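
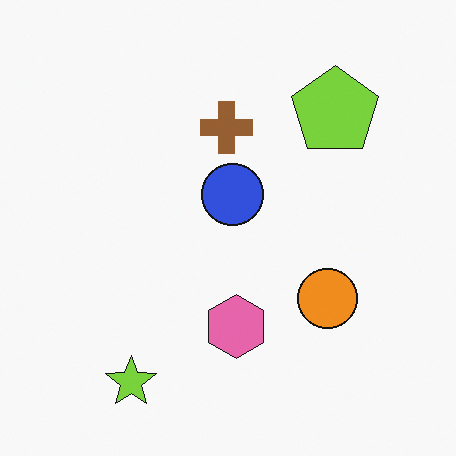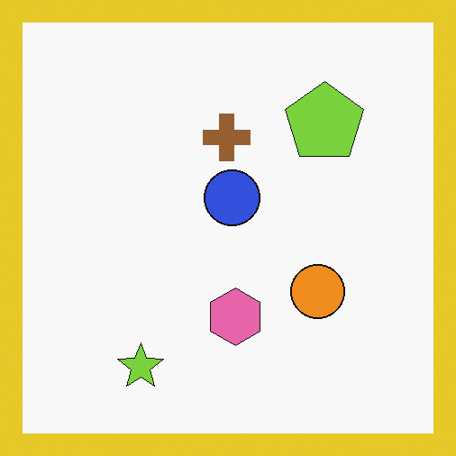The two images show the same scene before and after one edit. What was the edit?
The image was framed with a yellow border.

A solid yellow frame runs around the edge of the second image, with the content slightly shrunk inside it.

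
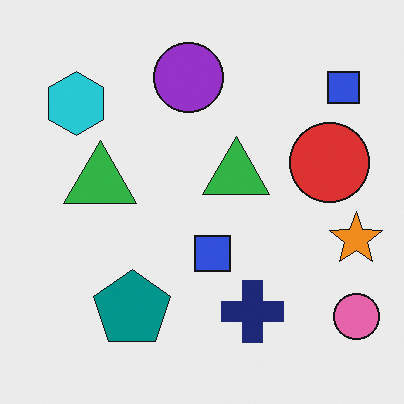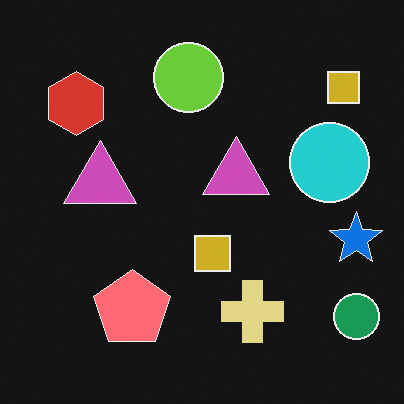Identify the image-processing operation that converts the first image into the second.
It was color-inverted (negative).

The light background has become dark and every shape's color is its complement — a photographic negative.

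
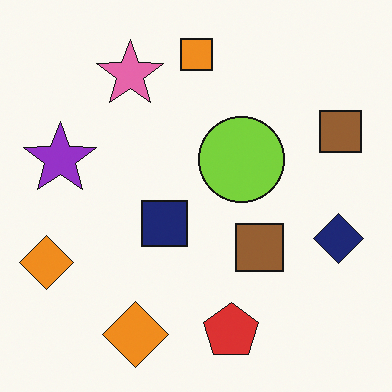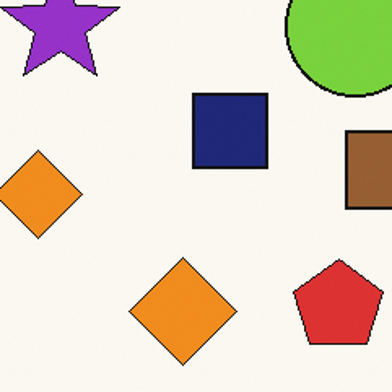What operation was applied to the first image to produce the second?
It was cropped tightly and scaled back up.

The visible shapes are larger and the field of view is narrower; shapes near the original edges may be partly or wholly outside the frame — a crop-and-rescale.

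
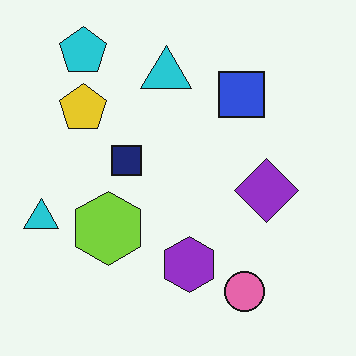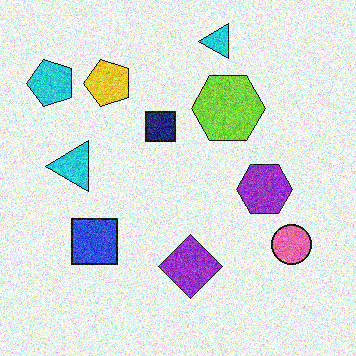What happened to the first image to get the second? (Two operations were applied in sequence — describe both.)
The transformation is: degraded with a thick layer of grain, then transposed (reflected across the top-left ↔ bottom-right diagonal).

Random speckle covers the whole image, including the flat background. Shapes have swapped their row and column positions — what was in the top-right is now in the bottom-left — a diagonal reflection.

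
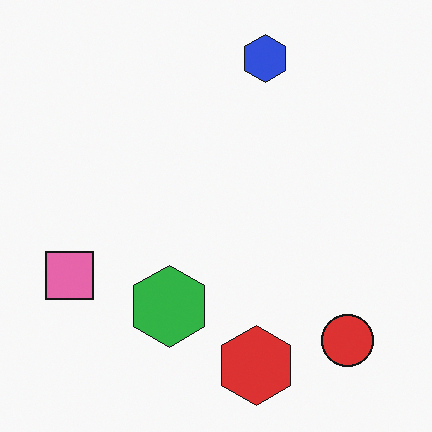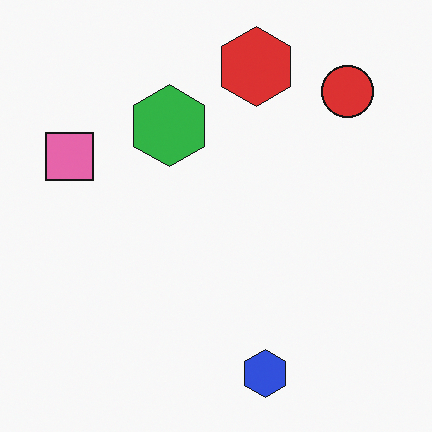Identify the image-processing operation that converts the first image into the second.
It was flipped vertically (top ↔ bottom).

The blue hexagon is in the top of the first image and the bottom of the second — shapes on opposite sides of the horizontal midline have swapped in a mirror flip.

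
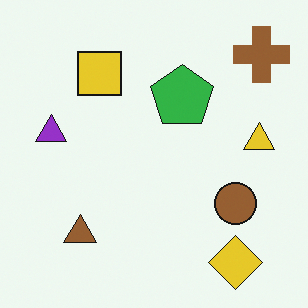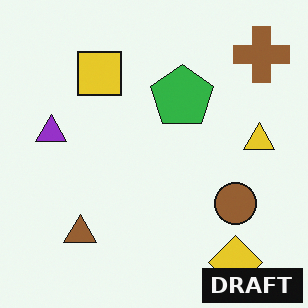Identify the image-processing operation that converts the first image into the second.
This is the original image watermarked with the text "DRAFT" in the lower-right corner.

A dark label reading "DRAFT" appears in the lower-right corner.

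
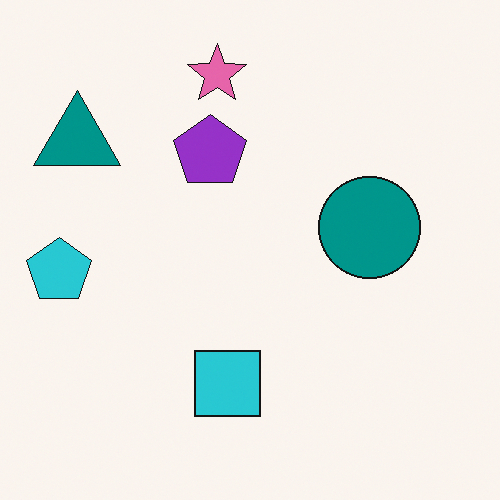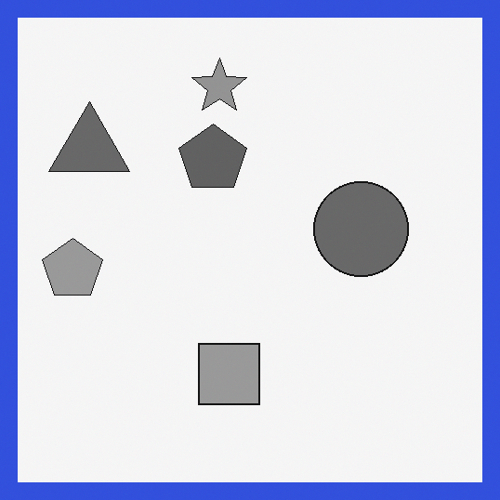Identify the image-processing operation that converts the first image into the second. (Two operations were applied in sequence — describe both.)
The transformation is: converted to grayscale, then framed with a blue border.

All color is removed — every shape is now a shade of grey. A solid blue frame runs around the edge of the second image, with the content slightly shrunk inside it.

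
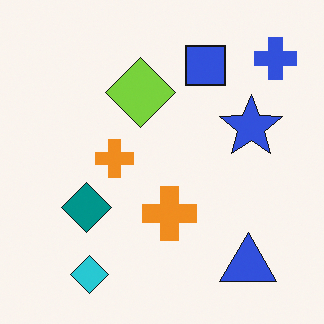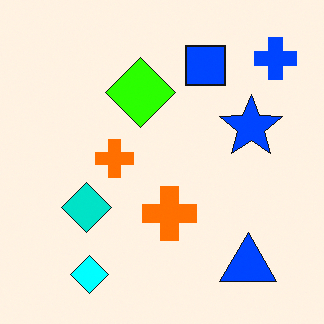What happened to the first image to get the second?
It was made much more vivid (saturation change).

All colors are more vivid — a global saturation change.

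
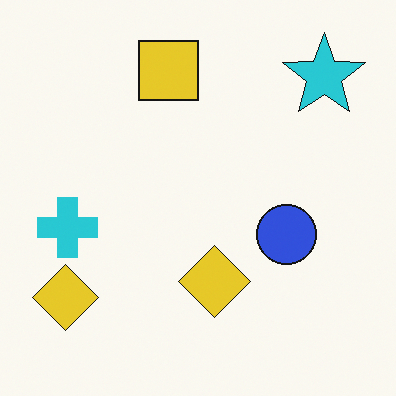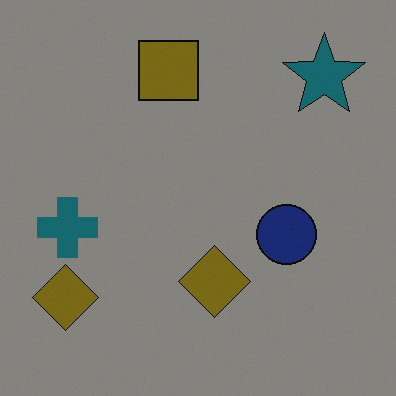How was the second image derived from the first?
The image was noticeably darkened.

Every pixel — background and shapes alike — is uniformly darkened.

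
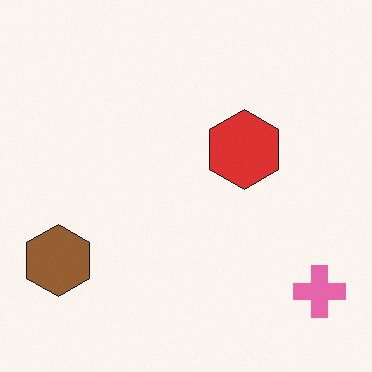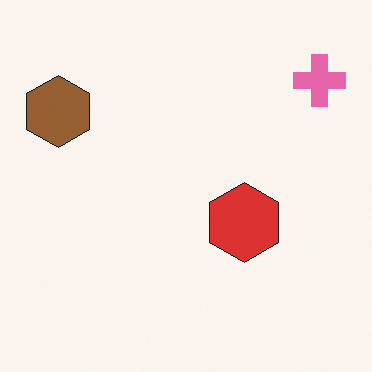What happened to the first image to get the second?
The second image is the first flipped vertically (top ↔ bottom).

The pink cross is in the bottom-right of the first image and the top-right of the second — shapes on opposite sides of the horizontal midline have swapped in a mirror flip.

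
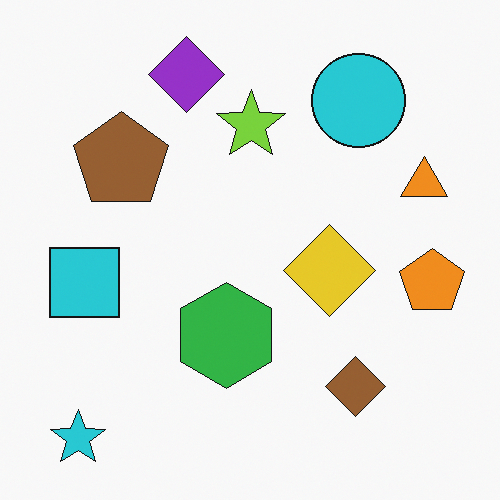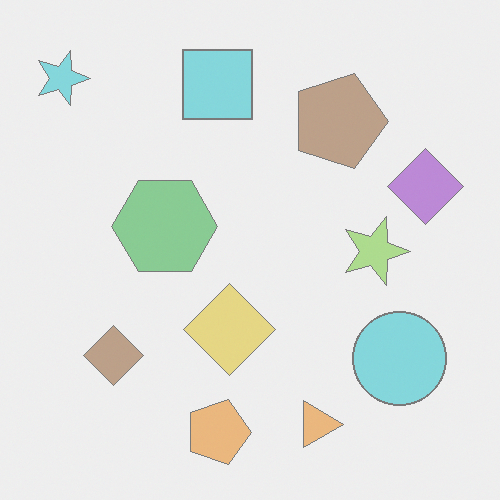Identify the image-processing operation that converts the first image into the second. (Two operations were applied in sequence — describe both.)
This is the original image rotated 90° clockwise, then given much lower contrast.

The cyan star sits in the bottom-left of the first image and the top-left of the second — consistent with a whole-image 90° clockwise rotation. Tones are pushed toward mid-grey across the whole image — a global contrast change.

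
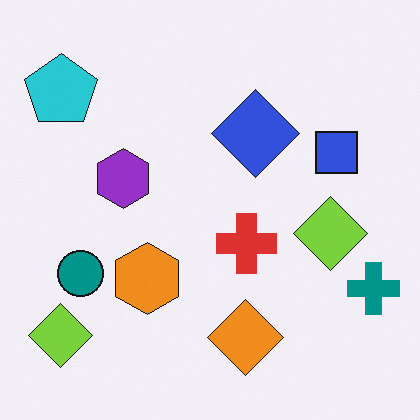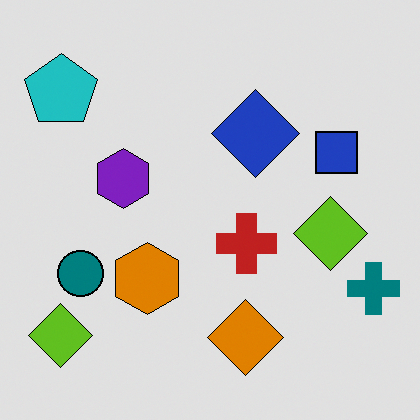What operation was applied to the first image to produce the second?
The second image is the first moderately posterized.

Each flat color has snapped to a coarser quantized level — most visibly, the near-white background has dropped to a flat grey.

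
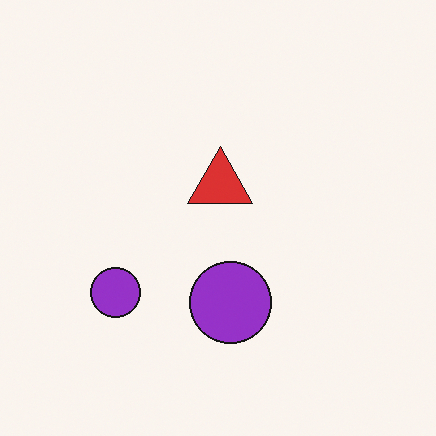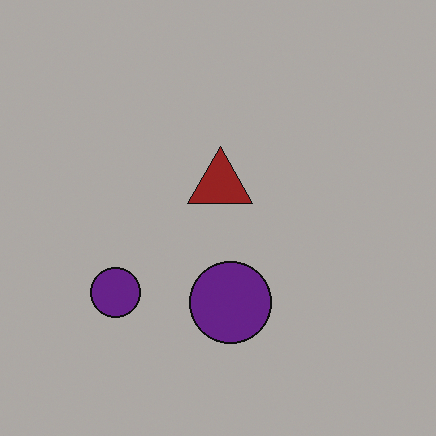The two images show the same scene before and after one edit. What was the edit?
This is the original image noticeably darkened.

Every pixel — background and shapes alike — is uniformly darkened.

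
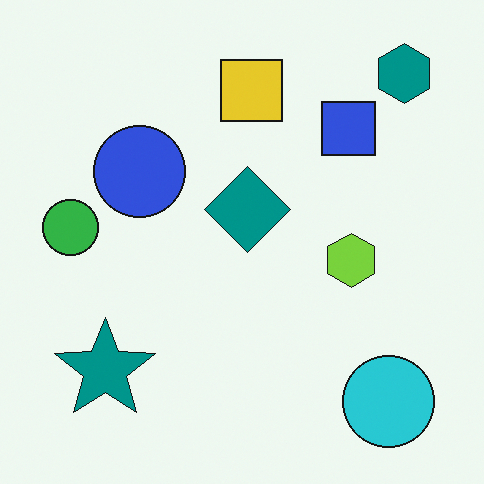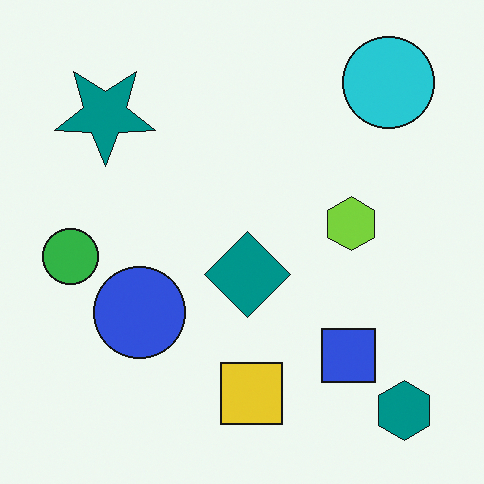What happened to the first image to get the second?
The second image is the first flipped vertically (top ↔ bottom).

The teal hexagon is in the top-right of the first image and the bottom-right of the second — shapes on opposite sides of the horizontal midline have swapped in a mirror flip.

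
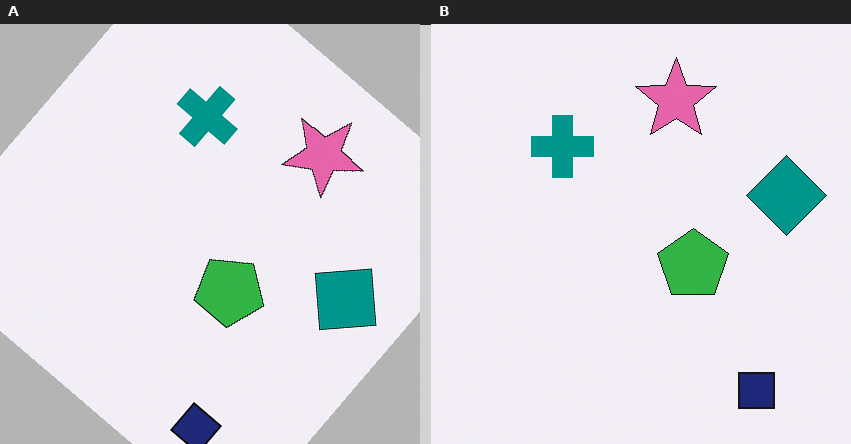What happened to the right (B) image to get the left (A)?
Rotated clockwise by a large amount — several tens of degrees.

Every shape is tilted by the same angle and the image corners show triangular fill wedges — a whole-image rotation by a non-right angle.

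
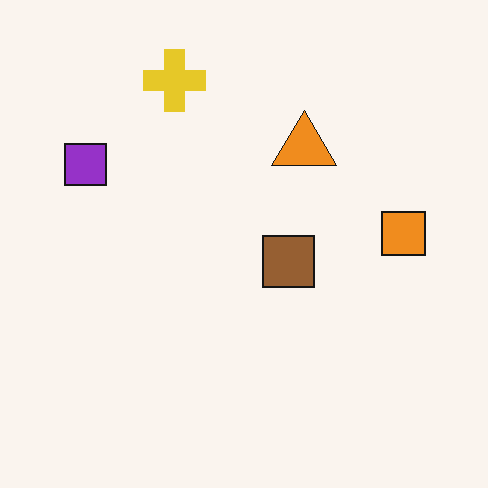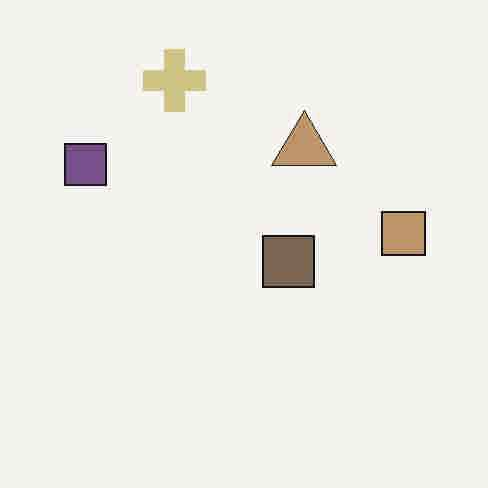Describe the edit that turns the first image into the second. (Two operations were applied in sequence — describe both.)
Degraded with heavy JPEG compression, then made much more muted (saturation change).

Blocky 8×8 compression artifacts appear around shape edges and the flat background shows ringing — characteristic JPEG degradation. All colors are more muted and greyish — a global saturation change.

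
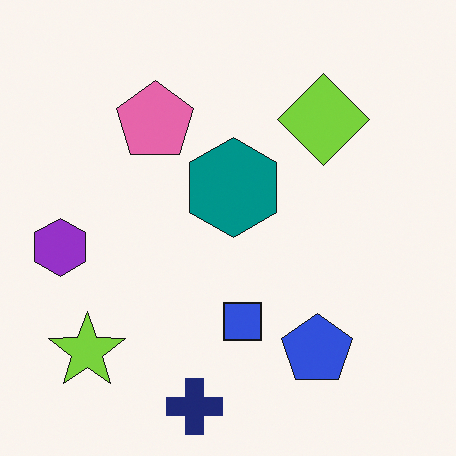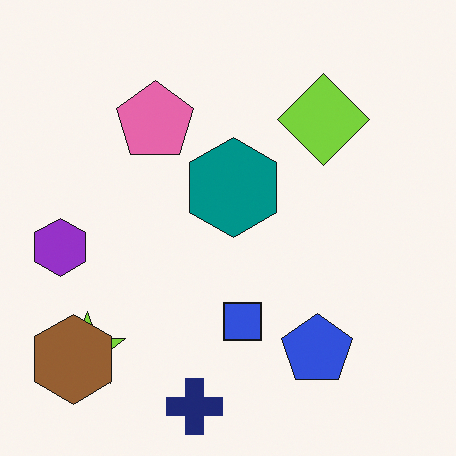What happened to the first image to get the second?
It was overlaid with an additional brown hexagon.

A brown hexagon appears in the second image that is absent from the first.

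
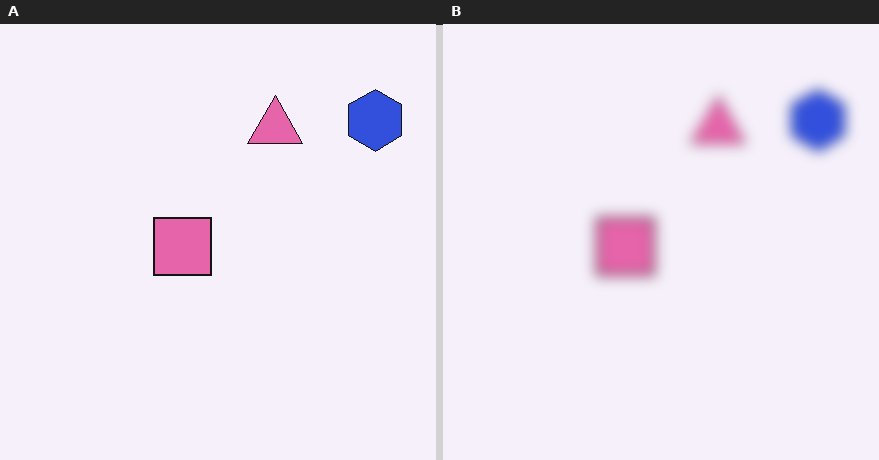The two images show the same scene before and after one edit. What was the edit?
The right (B) image is the left (A) heavily blurred.

Shape edges and outlines are uniformly softened across the whole image.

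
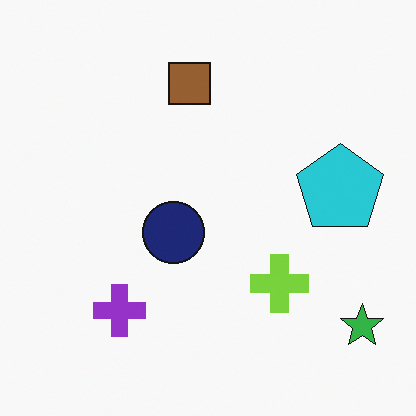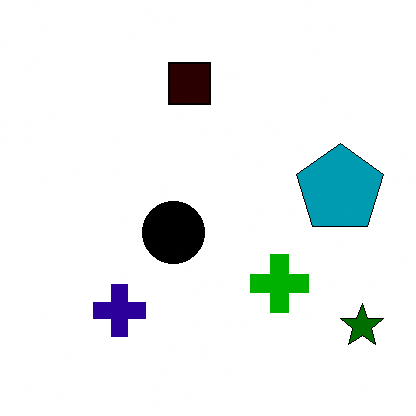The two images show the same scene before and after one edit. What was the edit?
Given much higher contrast.

Tones are pushed away from mid-grey across the whole image — a global contrast change.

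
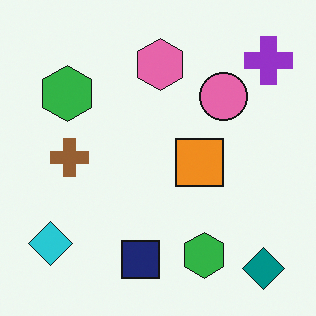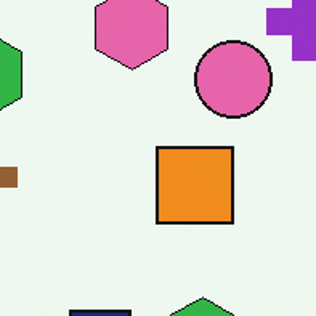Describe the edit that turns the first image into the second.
The second image is the first cropped slightly and scaled back up.

The visible shapes are larger and the field of view is narrower; shapes near the original edges may be partly or wholly outside the frame — a crop-and-rescale.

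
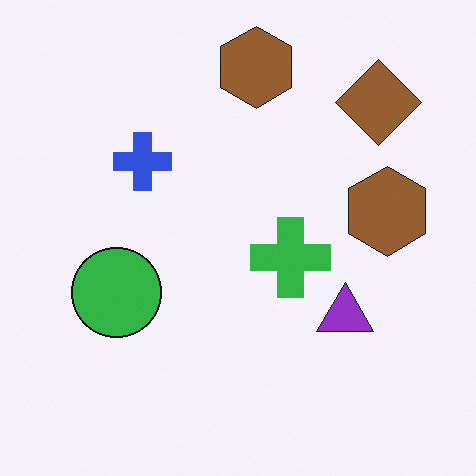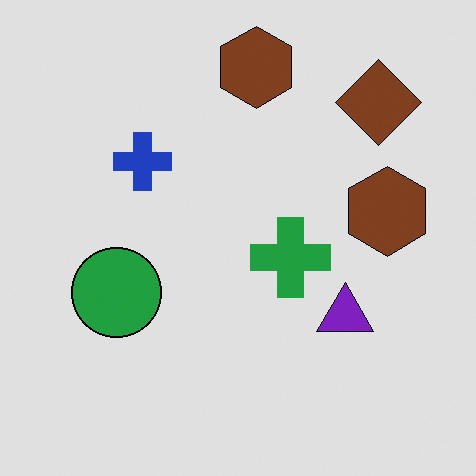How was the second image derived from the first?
Posterized to a reduced palette.

Each flat color has snapped to a coarser quantized level — most visibly, the near-white background has dropped to a flat grey.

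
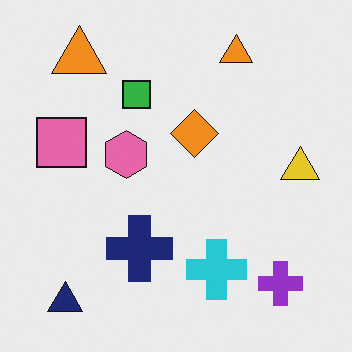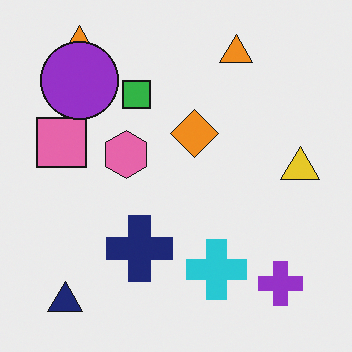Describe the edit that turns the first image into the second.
Overlaid with an additional purple circle.

A purple circle appears in the second image that is absent from the first.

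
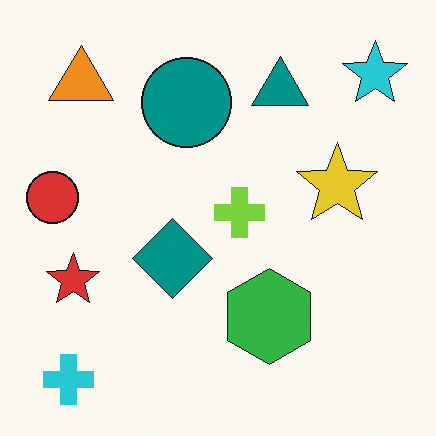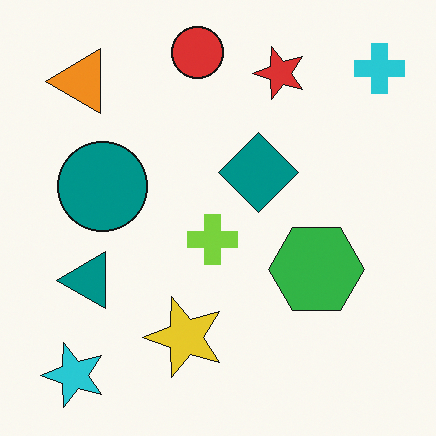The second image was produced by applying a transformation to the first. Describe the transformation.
The image was transposed (reflected across the top-left ↔ bottom-right diagonal).

Shapes have swapped their row and column positions — what was in the top-right is now in the bottom-left — a diagonal reflection.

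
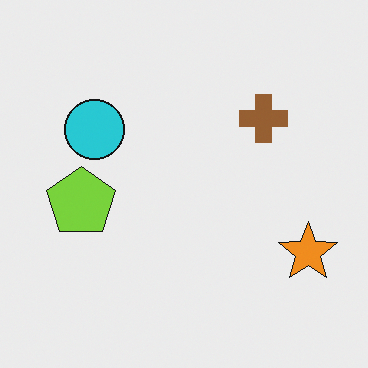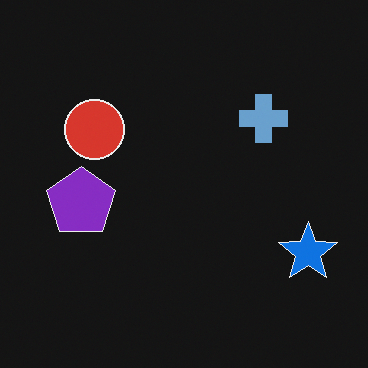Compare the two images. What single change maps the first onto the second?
This is the original image color-inverted (negative).

The light background has become dark and every shape's color is its complement — a photographic negative.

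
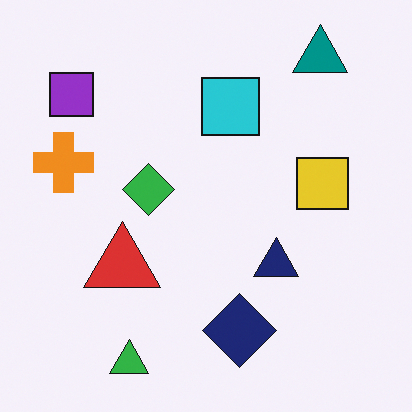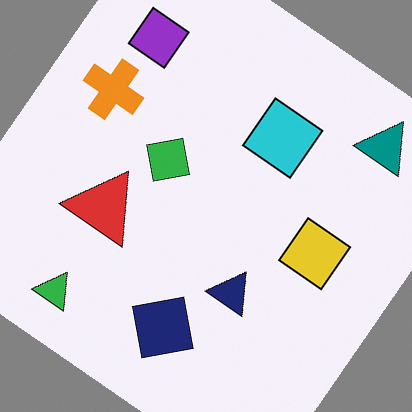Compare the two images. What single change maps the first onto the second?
Rotated clockwise by a large amount — several tens of degrees.

Every shape is tilted by the same angle and the image corners show triangular fill wedges — a whole-image rotation by a non-right angle.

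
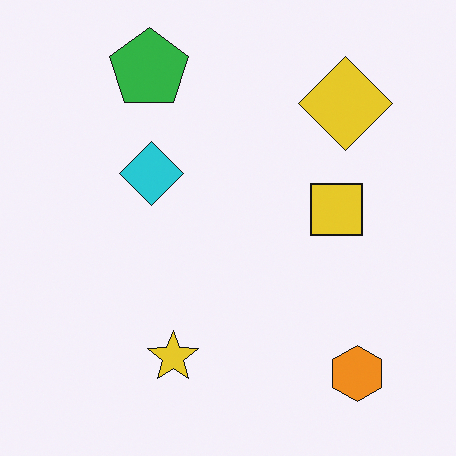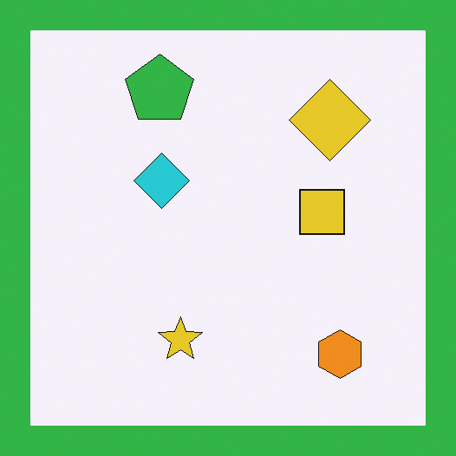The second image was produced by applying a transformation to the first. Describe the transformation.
The image was framed with a green border.

A solid green frame runs around the edge of the second image, with the content slightly shrunk inside it.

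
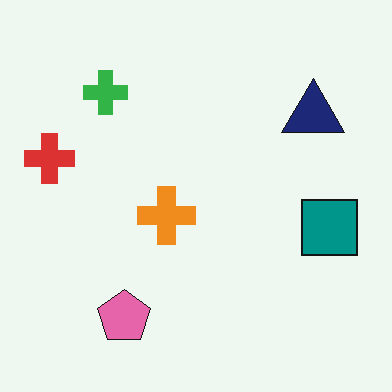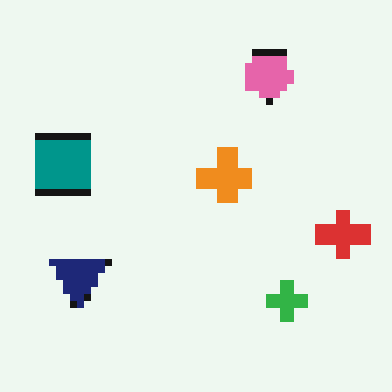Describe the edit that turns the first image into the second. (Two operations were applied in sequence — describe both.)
Rotated 180°, then moderately pixelated.

The red cross sits in the left of the first image and the right of the second — consistent with a whole-image 180° rotation. Shapes are reduced to large square blocks; fine edges and outlines are lost — a downscale-then-upscale (mosaic) effect.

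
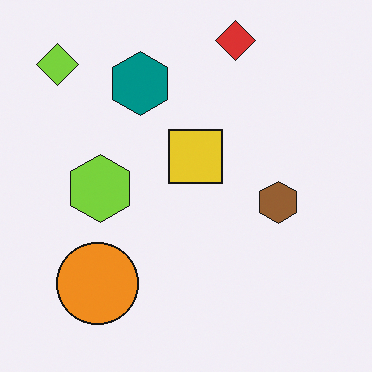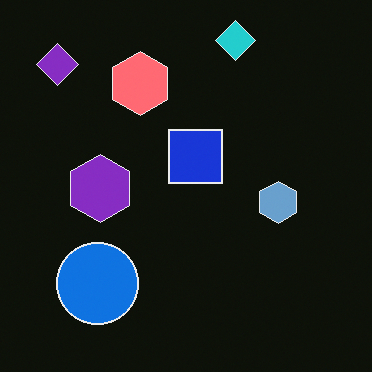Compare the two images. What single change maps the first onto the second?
The image was color-inverted (negative).

The light background has become dark and every shape's color is its complement — a photographic negative.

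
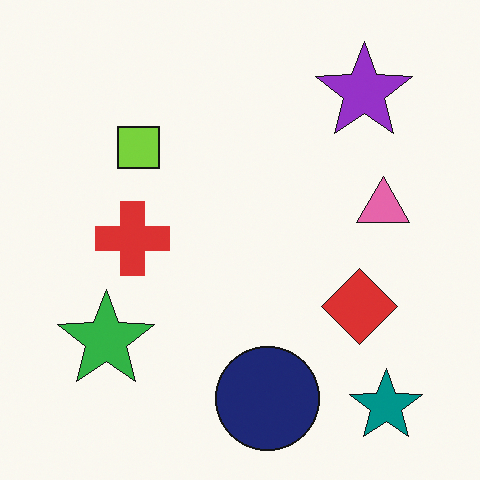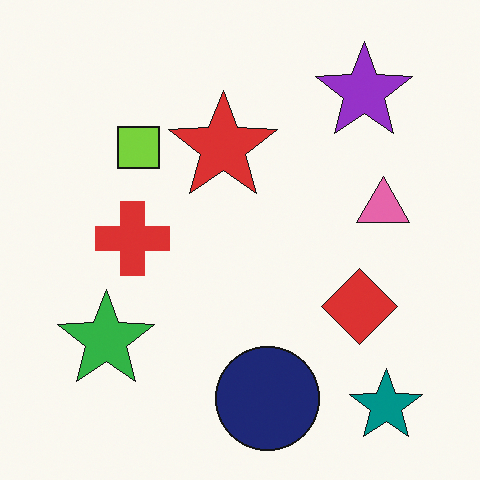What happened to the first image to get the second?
Overlaid with an additional red star.

A red star appears in the second image that is absent from the first.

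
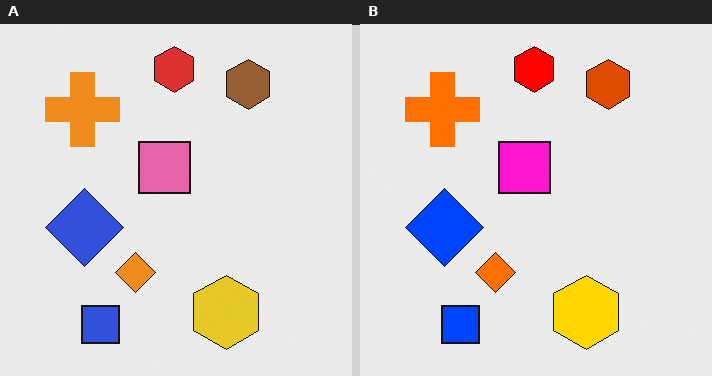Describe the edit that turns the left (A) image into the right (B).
This is the original image made much more vivid (saturation change).

All colors are more vivid — a global saturation change.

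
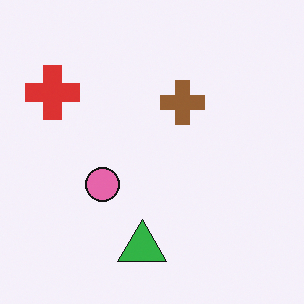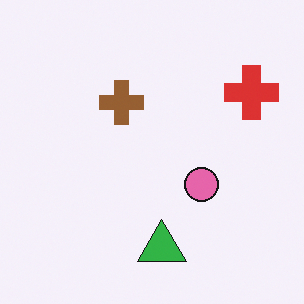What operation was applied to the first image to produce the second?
The transformation is: flipped horizontally (left ↔ right).

The red cross is in the top-left of the first image and the top-right of the second — shapes on opposite sides of the vertical midline have swapped in a mirror flip.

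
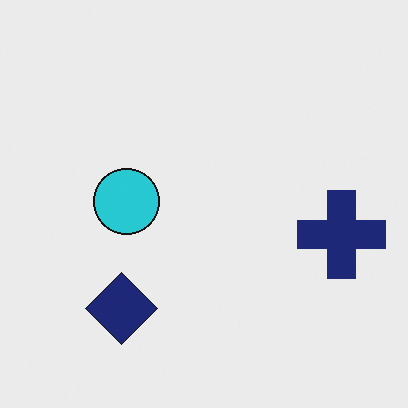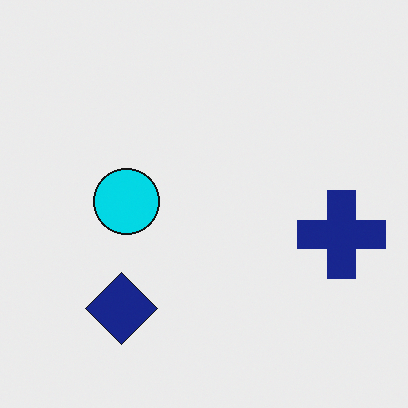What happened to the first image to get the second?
The transformation is: slightly oversaturated.

All colors are more vivid — a global saturation change.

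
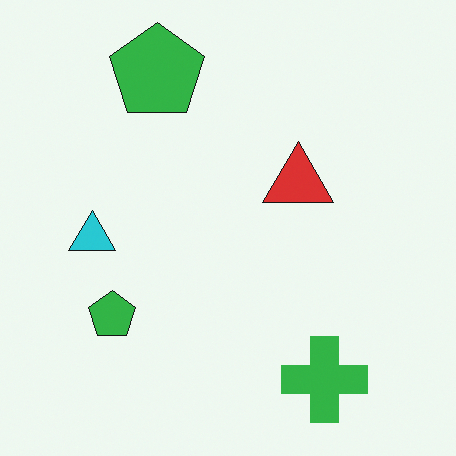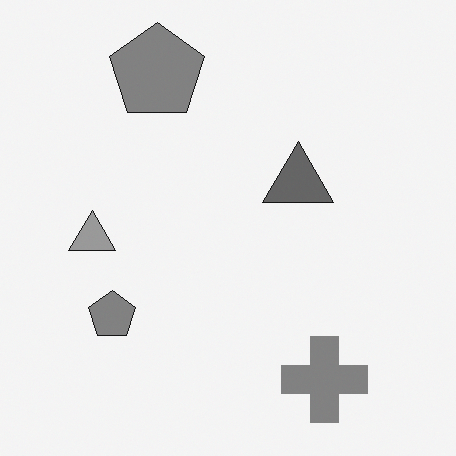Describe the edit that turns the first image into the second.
It was converted to grayscale.

All color is removed — every shape is now a shade of grey.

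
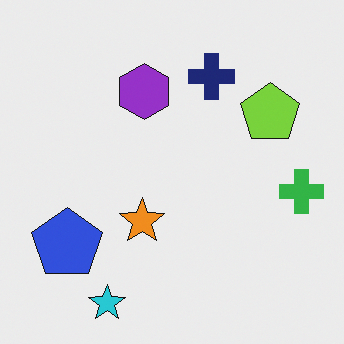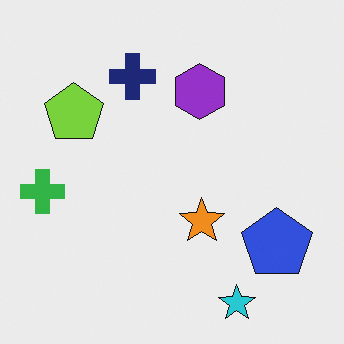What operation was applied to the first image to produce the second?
Flipped horizontally (left ↔ right).

The green cross is in the right of the first image and the left of the second — shapes on opposite sides of the vertical midline have swapped in a mirror flip.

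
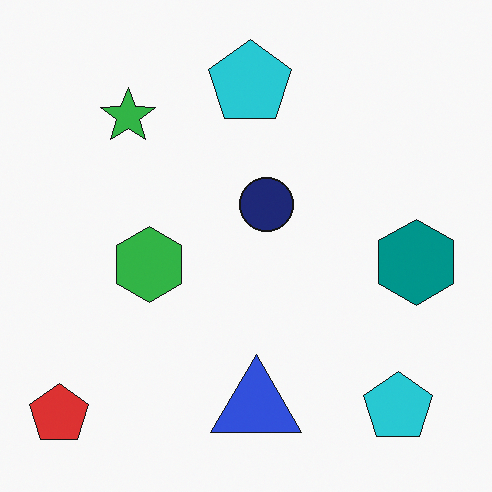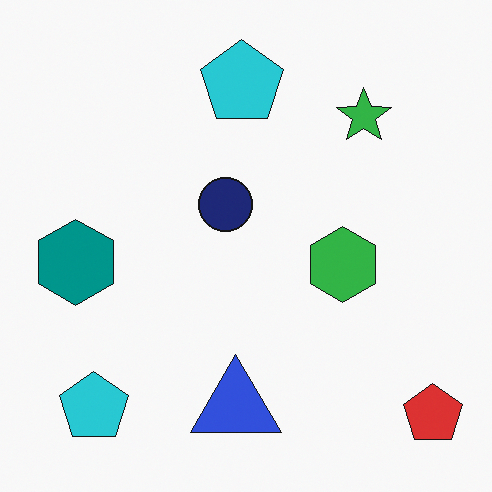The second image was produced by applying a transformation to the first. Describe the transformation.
The second image is the first flipped horizontally (left ↔ right).

The red pentagon is in the bottom-left of the first image and the bottom-right of the second — shapes on opposite sides of the vertical midline have swapped in a mirror flip.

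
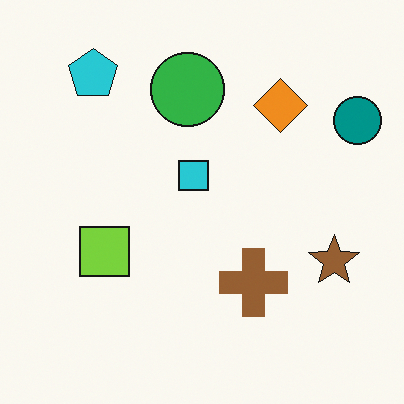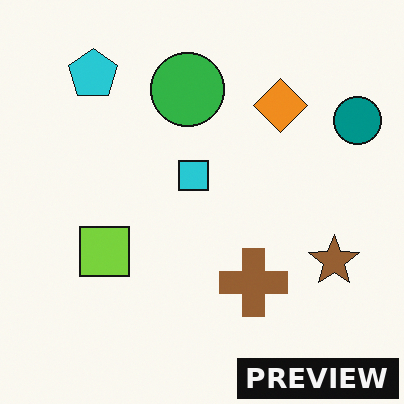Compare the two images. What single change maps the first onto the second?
The second image is the first watermarked with the text "PREVIEW" in the lower-right corner.

A dark label reading "PREVIEW" appears in the lower-right corner.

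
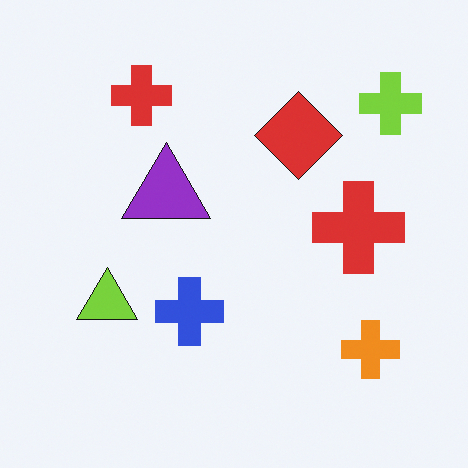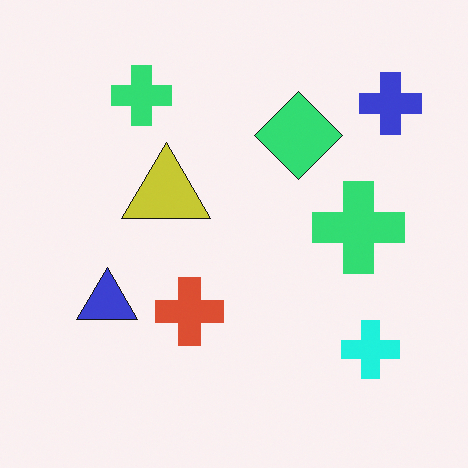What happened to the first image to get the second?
This is the original image hue-shifted by a moderate amount.

Every shape's color has rotated by the same amount around the hue wheel — a uniform hue shift.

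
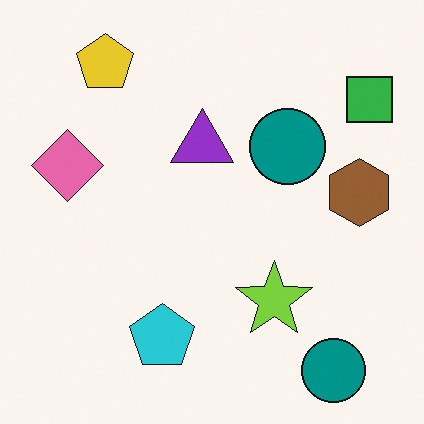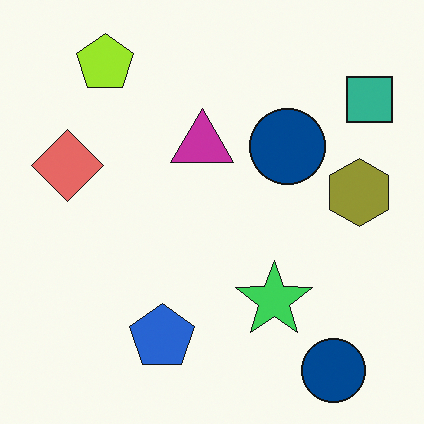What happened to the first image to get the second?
Hue-shifted by a small amount.

Every shape's color has rotated by the same amount around the hue wheel — a uniform hue shift.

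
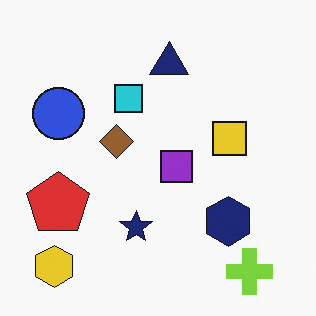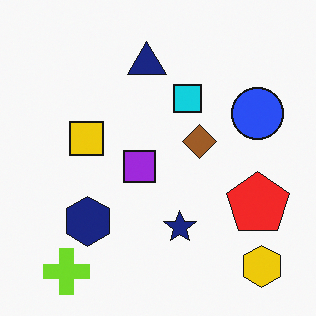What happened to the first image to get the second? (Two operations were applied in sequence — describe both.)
The image was flipped horizontally (left ↔ right), then slightly oversaturated.

The yellow hexagon is in the bottom-left of the first image and the bottom-right of the second — shapes on opposite sides of the vertical midline have swapped in a mirror flip. All colors are more vivid — a global saturation change.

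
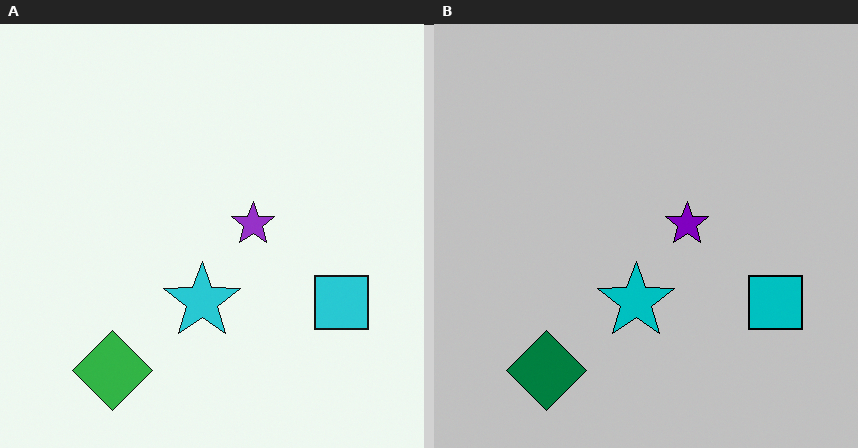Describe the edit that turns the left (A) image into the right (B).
Heavily posterized to just a handful of flat colors.

Each flat color has snapped to a coarser quantized level — most visibly, the near-white background has dropped to a flat grey.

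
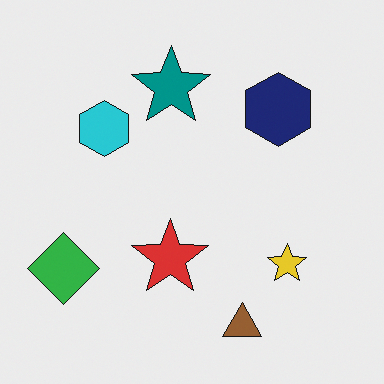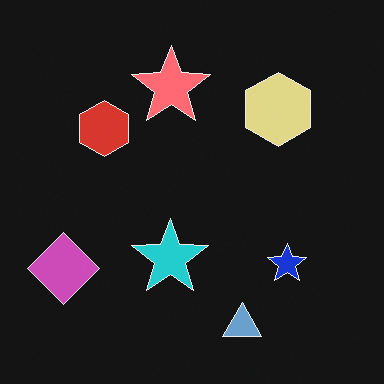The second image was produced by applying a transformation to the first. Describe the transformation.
It was color-inverted (negative).

The light background has become dark and every shape's color is its complement — a photographic negative.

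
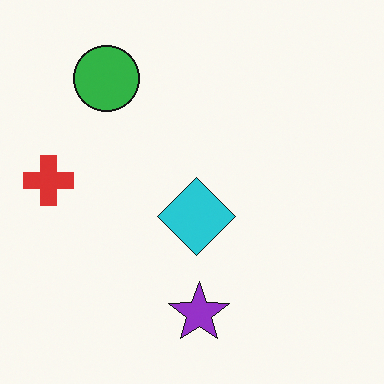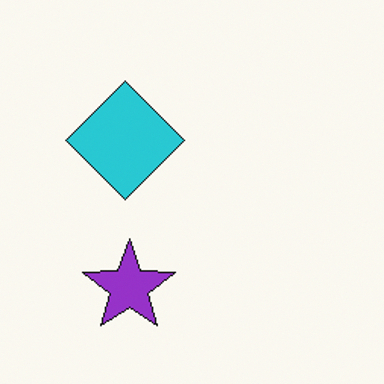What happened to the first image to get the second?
Cropped to a modestly smaller region and rescaled.

The visible shapes are larger and the field of view is narrower; shapes near the original edges may be partly or wholly outside the frame — a crop-and-rescale.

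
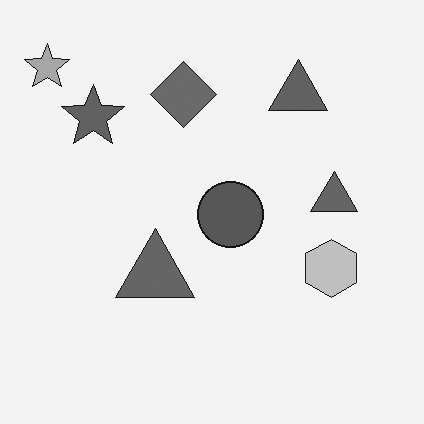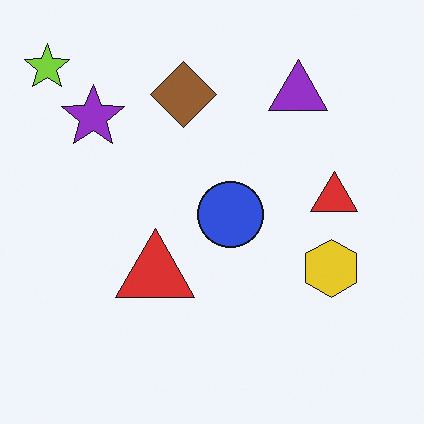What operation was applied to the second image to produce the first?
It was converted to grayscale.

All color is removed — every shape is now a shade of grey.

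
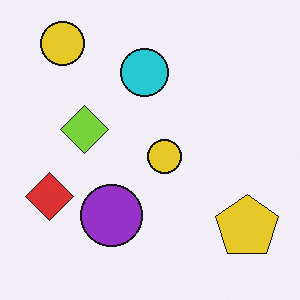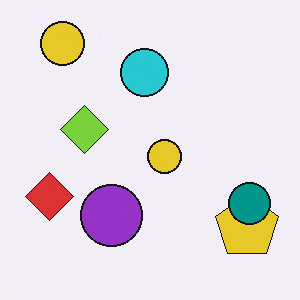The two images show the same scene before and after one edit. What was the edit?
The second image is the first overlaid with an additional teal circle.

A teal circle appears in the second image that is absent from the first.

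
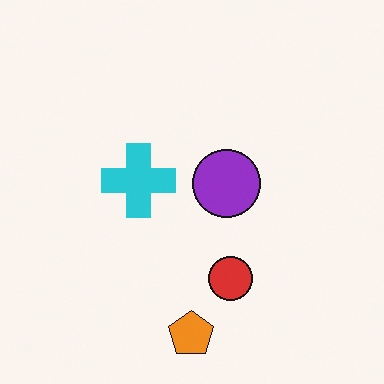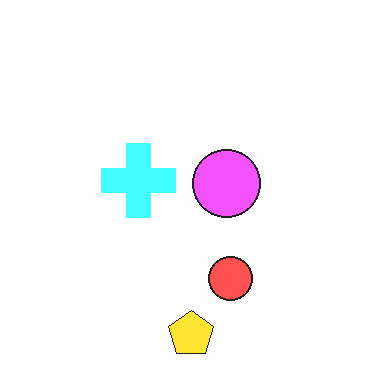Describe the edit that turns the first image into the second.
The image was noticeably brightened.

Every pixel — background and shapes alike — is uniformly brightened.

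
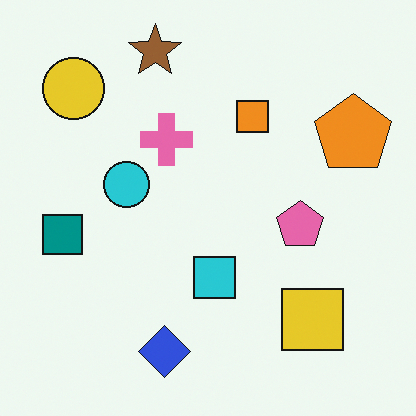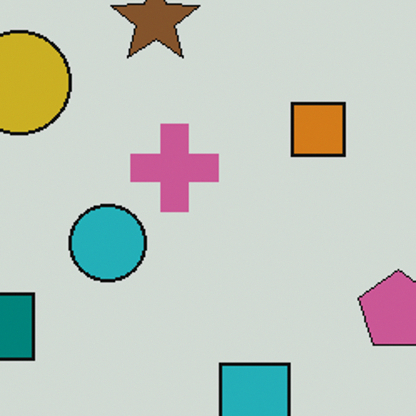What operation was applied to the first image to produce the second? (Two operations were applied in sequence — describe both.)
Cropped tightly and scaled back up, then darkened a little.

The visible shapes are larger and the field of view is narrower; shapes near the original edges may be partly or wholly outside the frame — a crop-and-rescale. Every pixel — background and shapes alike — is uniformly darkened.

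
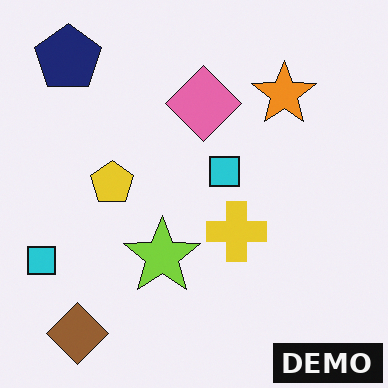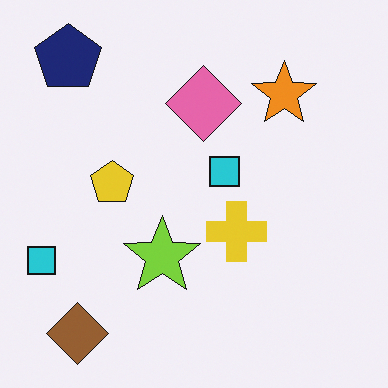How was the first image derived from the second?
The transformation is: watermarked with the text "DEMO" in the lower-right corner.

A dark label reading "DEMO" appears in the lower-right corner.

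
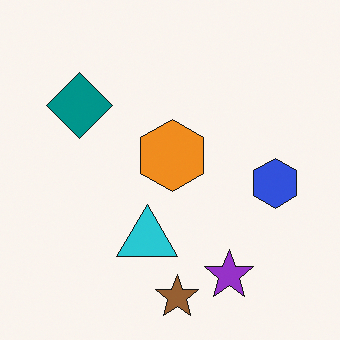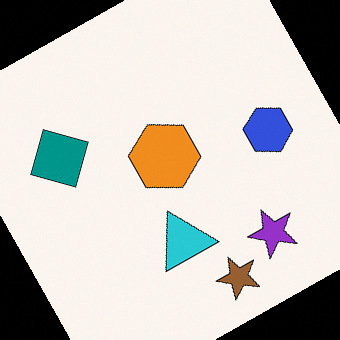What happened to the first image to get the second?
It was rotated counter-clockwise by a moderate amount.

Every shape is tilted by the same angle and the image corners show triangular fill wedges — a whole-image rotation by a non-right angle.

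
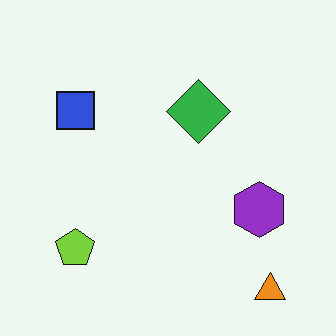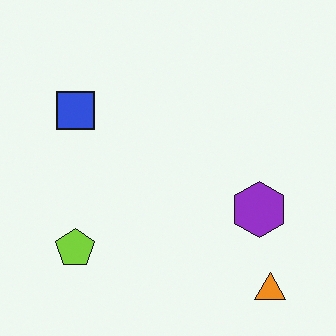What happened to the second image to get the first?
Overlaid with an additional green diamond.

A green diamond appears in the first image that is absent from the second.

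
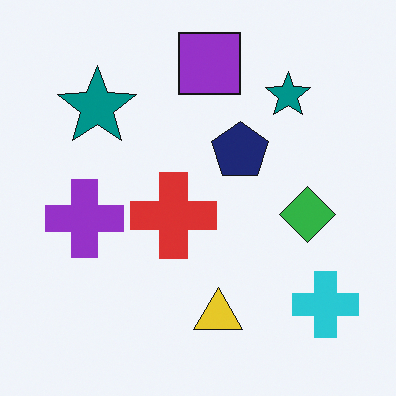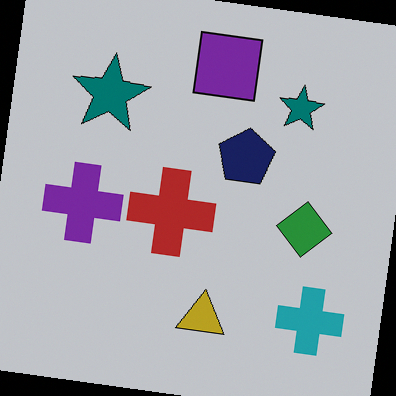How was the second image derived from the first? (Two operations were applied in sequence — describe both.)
The transformation is: rotated clockwise by a slight angle, then slightly darkened.

Every shape is tilted by the same angle and the image corners show triangular fill wedges — a whole-image rotation by a non-right angle. Every pixel — background and shapes alike — is uniformly darkened.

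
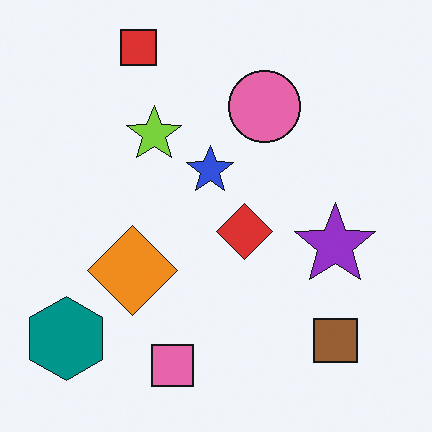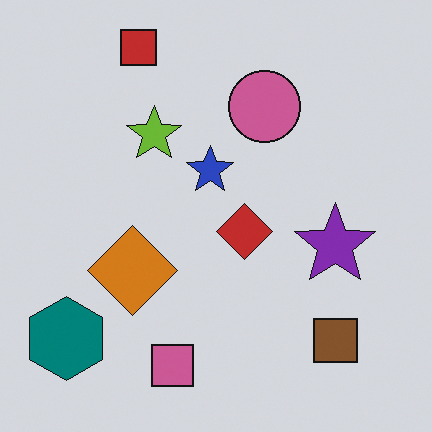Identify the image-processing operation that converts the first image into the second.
Darkened a little.

Every pixel — background and shapes alike — is uniformly darkened.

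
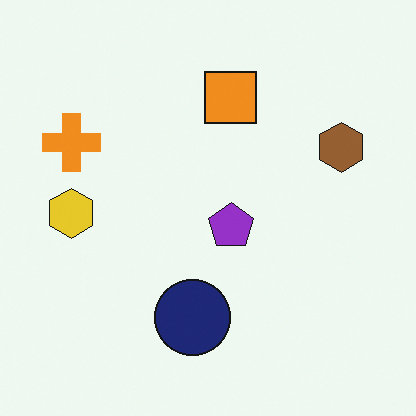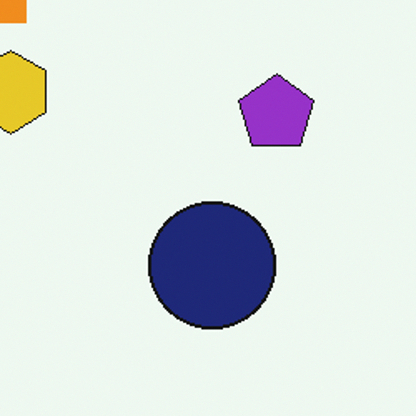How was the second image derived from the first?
The transformation is: cropped to a noticeably smaller region and rescaled.

The visible shapes are larger and the field of view is narrower; shapes near the original edges may be partly or wholly outside the frame — a crop-and-rescale.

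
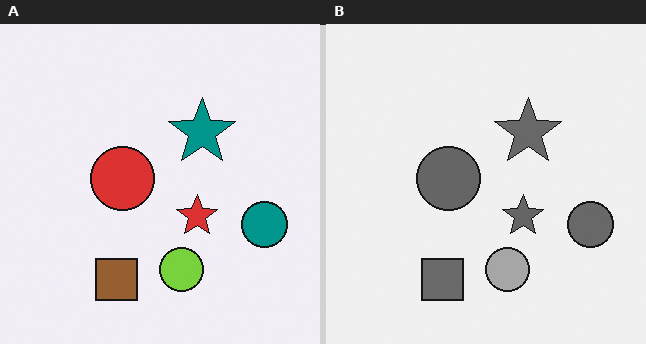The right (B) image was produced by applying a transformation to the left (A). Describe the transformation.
It was converted to grayscale.

All color is removed — every shape is now a shade of grey.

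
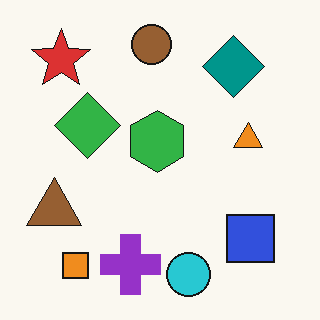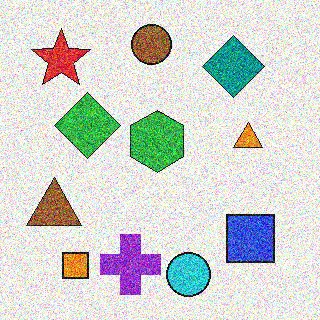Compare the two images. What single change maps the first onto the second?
This is the original image degraded with strong gaussian noise.

Random speckle covers the whole image, including the flat background.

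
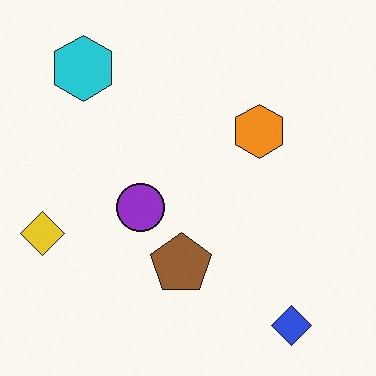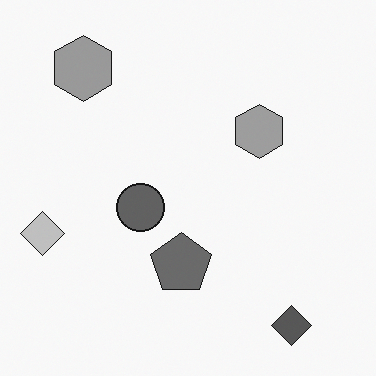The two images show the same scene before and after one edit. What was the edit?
The image was converted to grayscale.

All color is removed — every shape is now a shade of grey.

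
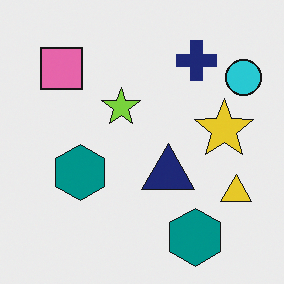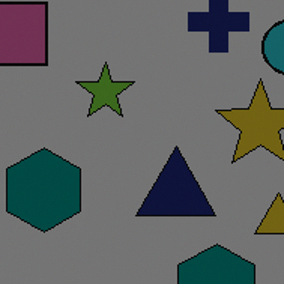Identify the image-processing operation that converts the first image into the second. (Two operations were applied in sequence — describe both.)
It was darkened a lot, then cropped to a modestly smaller region and rescaled.

Every pixel — background and shapes alike — is uniformly darkened. The visible shapes are larger and the field of view is narrower; shapes near the original edges may be partly or wholly outside the frame — a crop-and-rescale.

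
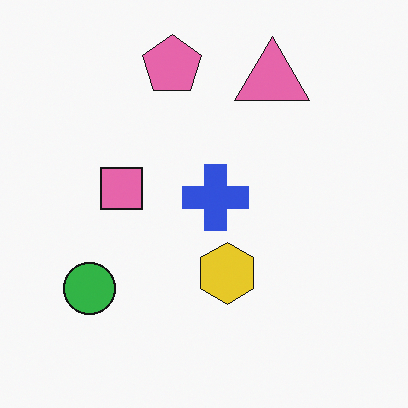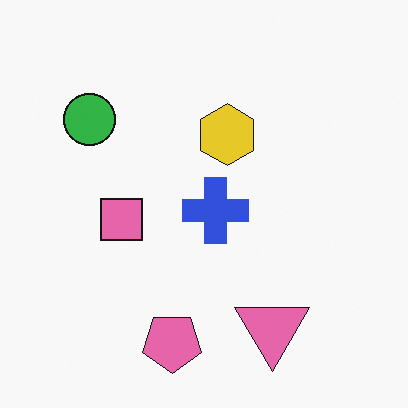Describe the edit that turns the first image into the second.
Flipped vertically (top ↔ bottom).

The pink pentagon is in the top of the first image and the bottom of the second — shapes on opposite sides of the horizontal midline have swapped in a mirror flip.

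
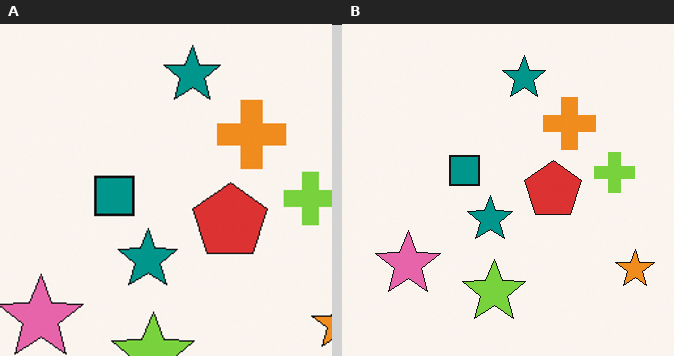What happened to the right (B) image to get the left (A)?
The left (A) image is the right (B) cropped slightly and scaled back up.

The visible shapes are larger and the field of view is narrower; shapes near the original edges may be partly or wholly outside the frame — a crop-and-rescale.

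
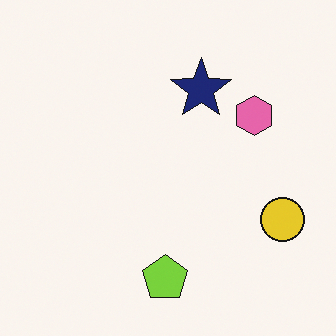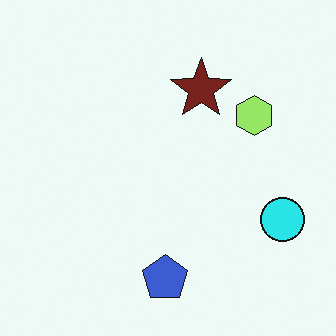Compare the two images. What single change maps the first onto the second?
This is the original image hue-shifted through roughly a third of the color wheel.

Every shape's color has rotated by the same amount around the hue wheel — a uniform hue shift.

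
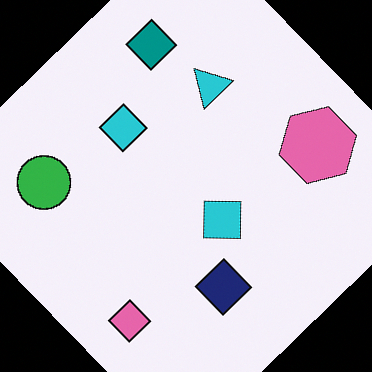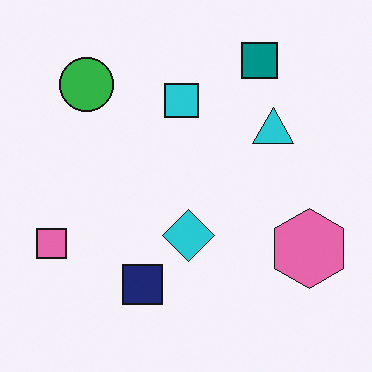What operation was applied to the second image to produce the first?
This is the original image rotated counter-clockwise by a large amount — several tens of degrees.

Every shape is tilted by the same angle and the image corners show triangular fill wedges — a whole-image rotation by a non-right angle.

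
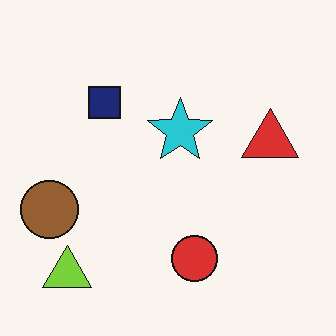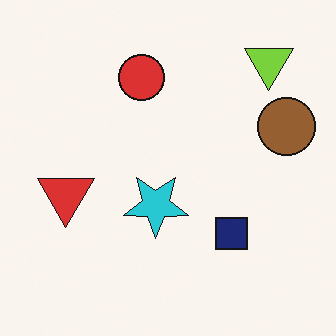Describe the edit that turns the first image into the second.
The second image is the first rotated 180°.

The lime triangle sits in the bottom-left of the first image and the top-right of the second — consistent with a whole-image 180° rotation.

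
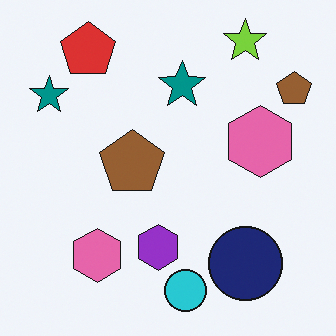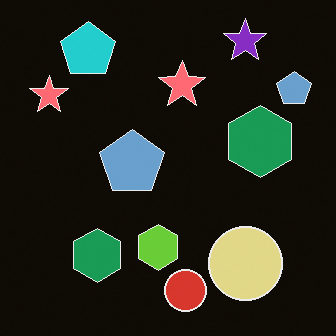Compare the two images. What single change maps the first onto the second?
It was color-inverted (negative).

The light background has become dark and every shape's color is its complement — a photographic negative.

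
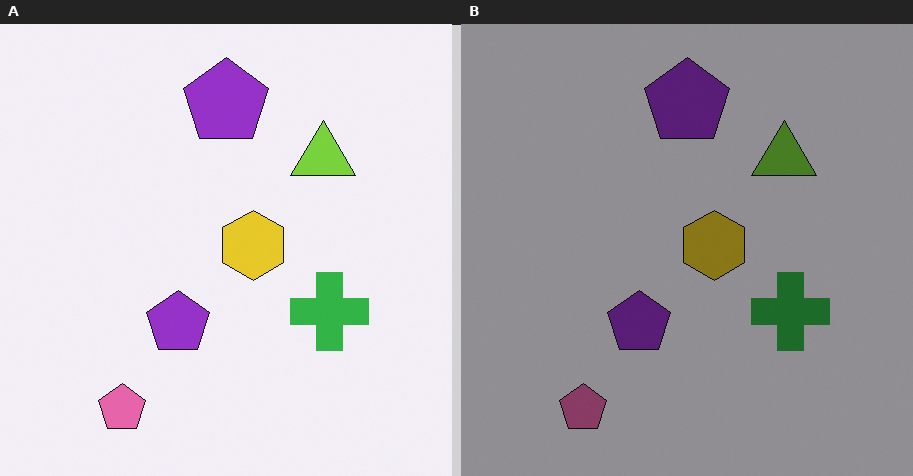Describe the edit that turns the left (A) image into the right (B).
It was darkened a lot.

Every pixel — background and shapes alike — is uniformly darkened.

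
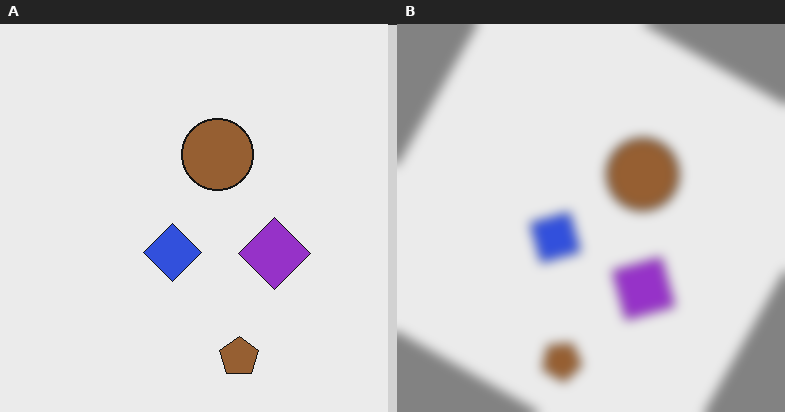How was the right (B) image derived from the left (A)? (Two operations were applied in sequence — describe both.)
This is the original image rotated clockwise by a moderate amount, then strongly gaussian-blurred.

Every shape is tilted by the same angle and the image corners show triangular fill wedges — a whole-image rotation by a non-right angle. Shape edges and outlines are uniformly softened across the whole image.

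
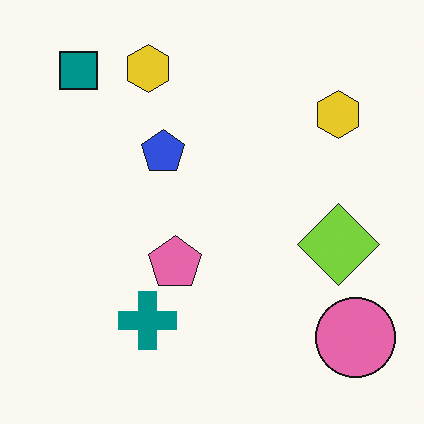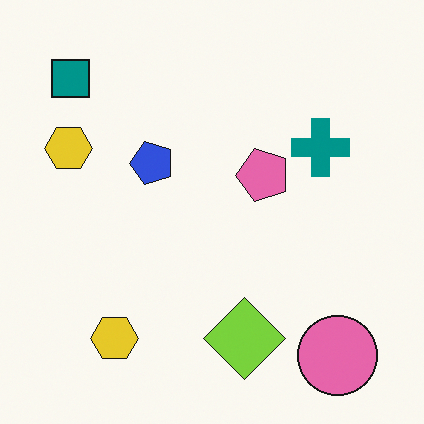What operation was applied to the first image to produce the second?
It was transposed (reflected across the top-left ↔ bottom-right diagonal).

Shapes have swapped their row and column positions — what was in the top-right is now in the bottom-left — a diagonal reflection.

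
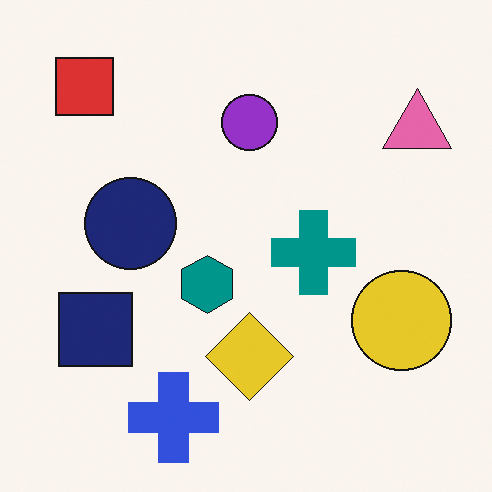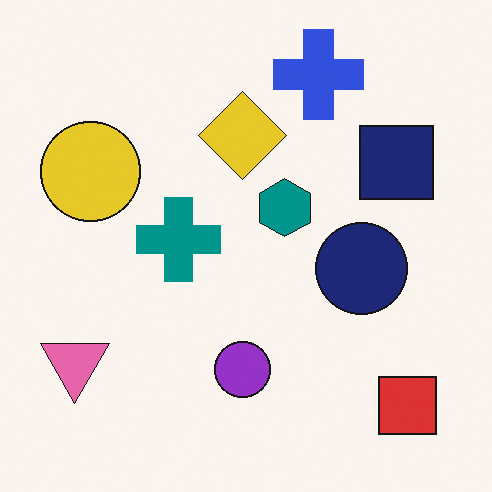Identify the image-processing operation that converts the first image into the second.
It was rotated 180°.

The red square sits in the top-left of the first image and the bottom-right of the second — consistent with a whole-image 180° rotation.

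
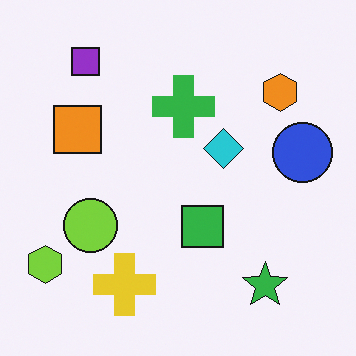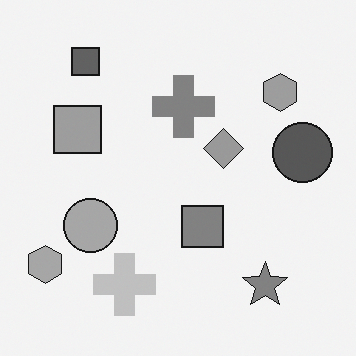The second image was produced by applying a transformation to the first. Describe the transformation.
It was converted to grayscale.

All color is removed — every shape is now a shade of grey.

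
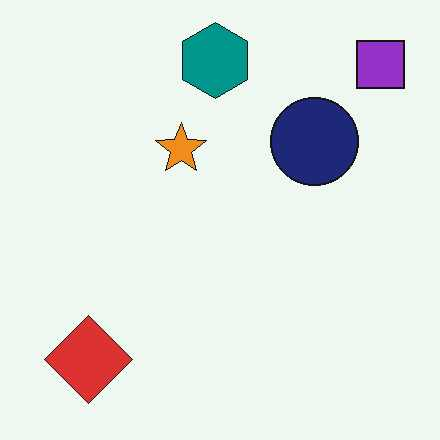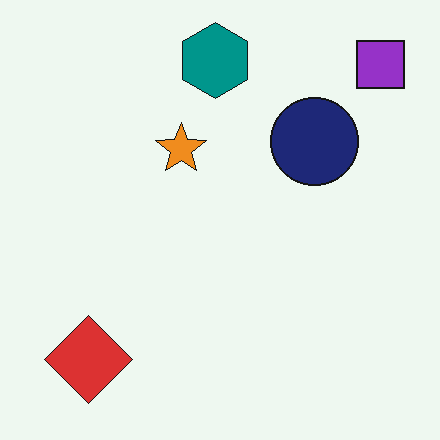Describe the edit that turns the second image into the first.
The first image is the second given moderate JPEG compression.

Blocky 8×8 compression artifacts appear around shape edges and the flat background shows ringing — characteristic JPEG degradation.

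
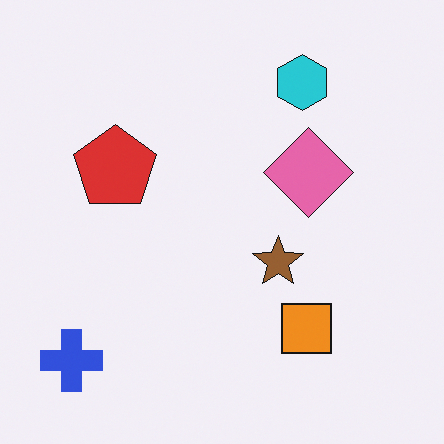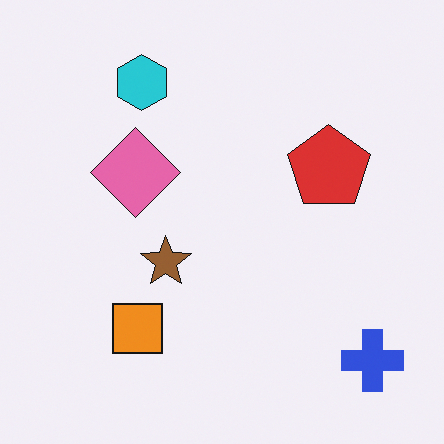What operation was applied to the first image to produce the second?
The transformation is: flipped horizontally (left ↔ right).

The blue cross is in the bottom-left of the first image and the bottom-right of the second — shapes on opposite sides of the vertical midline have swapped in a mirror flip.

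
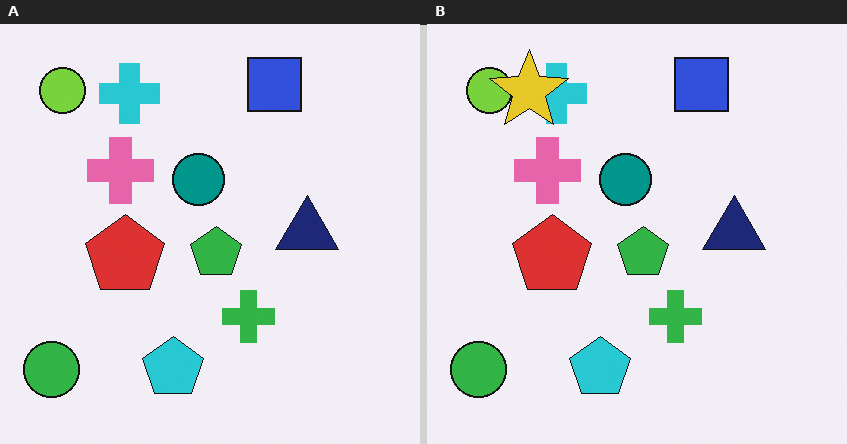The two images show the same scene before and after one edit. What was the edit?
The transformation is: overlaid with an additional yellow star.

A yellow star appears in the right (B) image that is absent from the left (A).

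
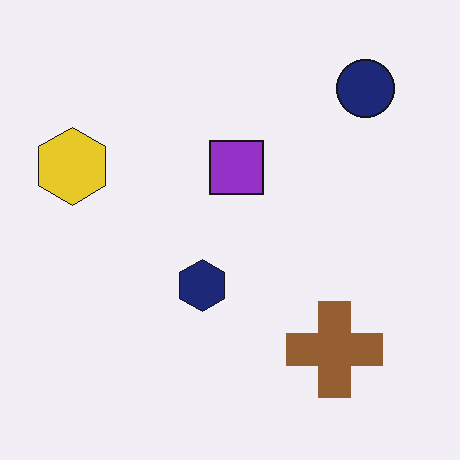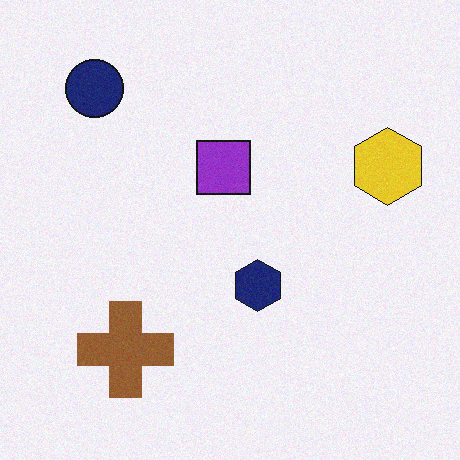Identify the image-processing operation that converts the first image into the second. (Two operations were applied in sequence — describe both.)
Flipped horizontally (left ↔ right), then degraded with a light layer of grain.

The yellow hexagon is in the left of the first image and the right of the second — shapes on opposite sides of the vertical midline have swapped in a mirror flip. Random speckle covers the whole image, including the flat background.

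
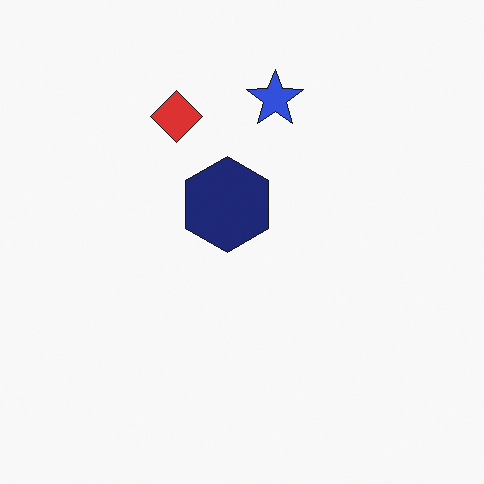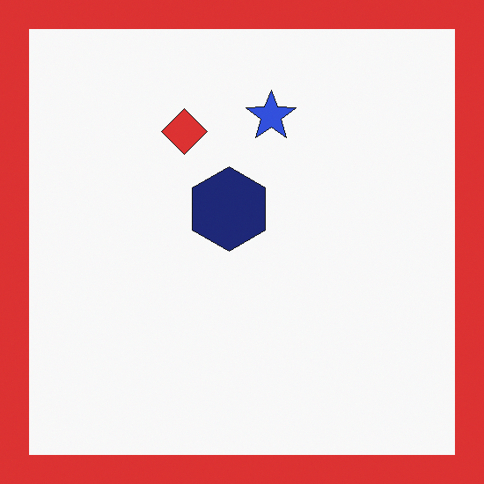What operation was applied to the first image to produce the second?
The transformation is: framed with a red border.

A solid red frame runs around the edge of the second image, with the content slightly shrunk inside it.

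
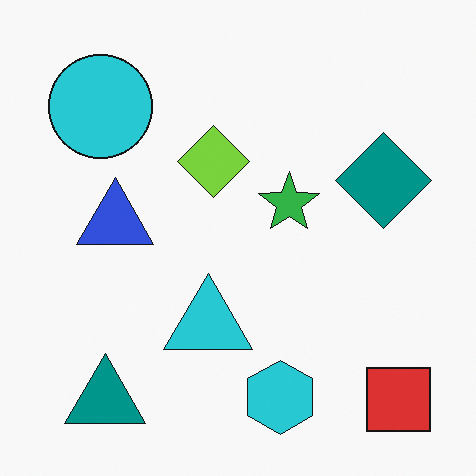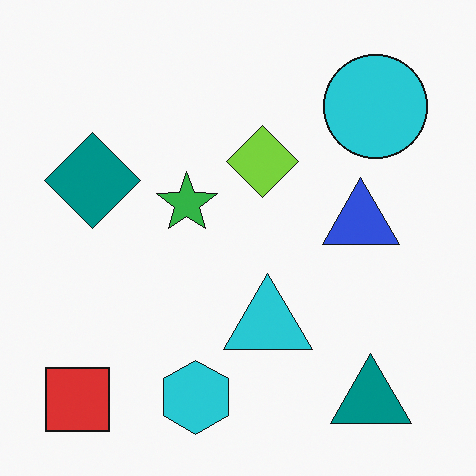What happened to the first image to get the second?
This is the original image flipped horizontally (left ↔ right).

The red square is in the bottom-right of the first image and the bottom-left of the second — shapes on opposite sides of the vertical midline have swapped in a mirror flip.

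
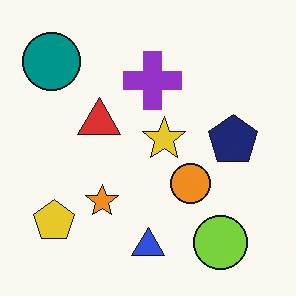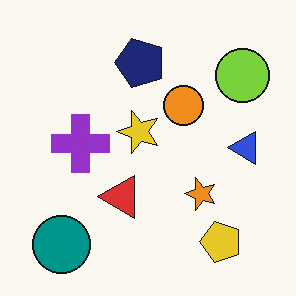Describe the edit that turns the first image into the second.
The image was rotated 90° counter-clockwise.

The teal circle sits in the top-left of the first image and the bottom-left of the second — consistent with a whole-image 90° counter-clockwise rotation.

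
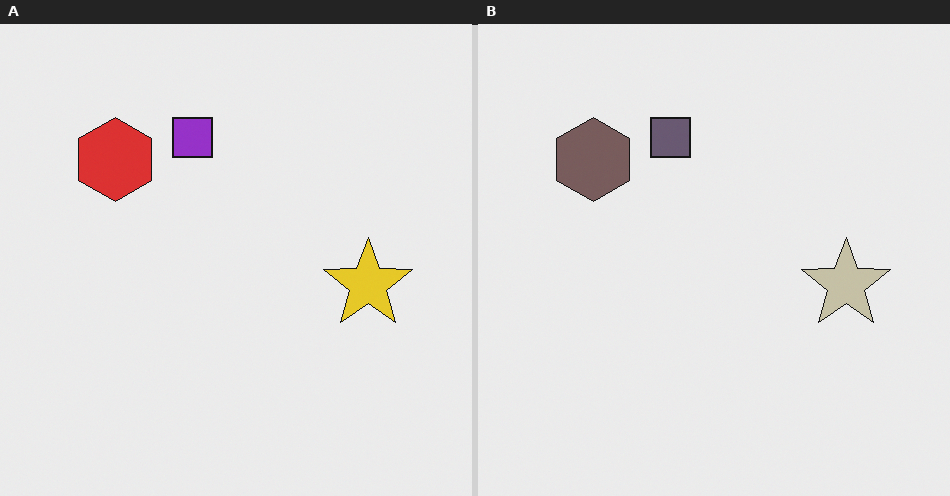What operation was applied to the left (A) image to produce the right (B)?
The right (B) image is the left (A) made much more muted (saturation change).

All colors are more muted and greyish — a global saturation change.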